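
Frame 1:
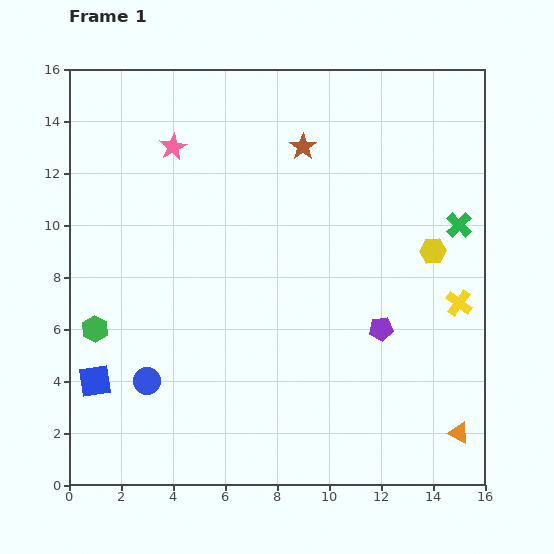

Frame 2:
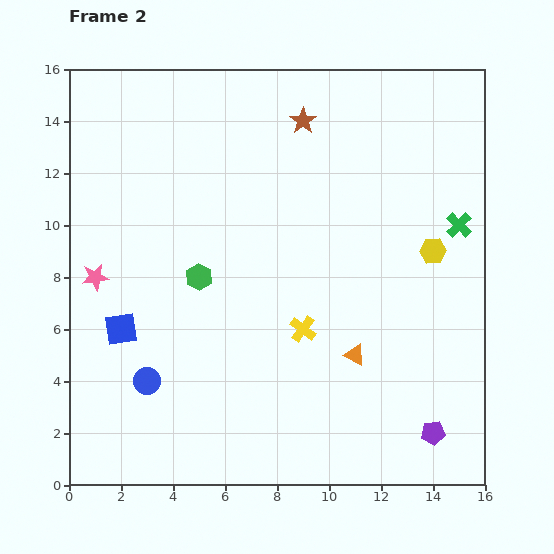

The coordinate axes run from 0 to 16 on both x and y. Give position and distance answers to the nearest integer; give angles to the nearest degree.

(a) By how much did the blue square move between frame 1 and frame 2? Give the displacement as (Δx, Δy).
(1, 2)

The blue square was at (1, 4) in frame 1 and (2, 6) in frame 2.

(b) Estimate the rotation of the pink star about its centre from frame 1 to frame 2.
21° clockwise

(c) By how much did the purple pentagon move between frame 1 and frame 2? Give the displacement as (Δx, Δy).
(2, -4)

The purple pentagon was at (12, 6) in frame 1 and (14, 2) in frame 2.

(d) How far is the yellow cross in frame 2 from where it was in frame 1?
6

The yellow cross moved from (15, 7) to (9, 6), a distance of √(6² + 1²) ≈ 6.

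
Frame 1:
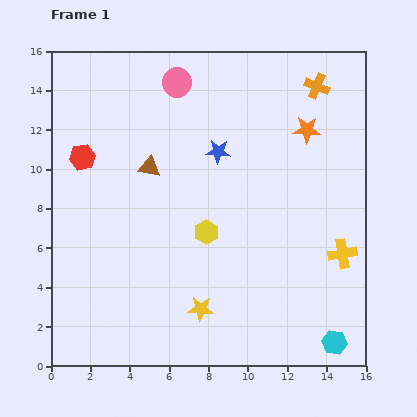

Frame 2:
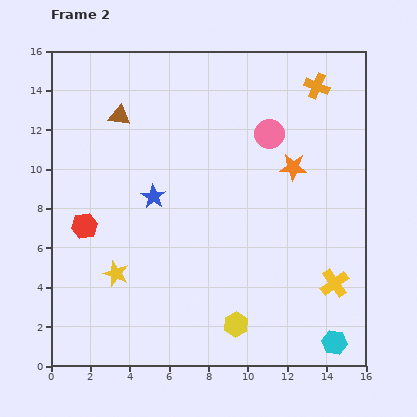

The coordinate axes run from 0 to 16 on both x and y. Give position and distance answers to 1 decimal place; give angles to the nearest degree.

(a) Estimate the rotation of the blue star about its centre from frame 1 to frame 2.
27° clockwise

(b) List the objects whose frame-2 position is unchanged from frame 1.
the orange cross, the cyan hexagon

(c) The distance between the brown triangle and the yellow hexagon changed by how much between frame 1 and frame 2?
+7.7

Distance in frame 1: 4.4. Distance in frame 2: 12.1.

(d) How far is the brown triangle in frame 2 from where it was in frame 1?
3.0

The brown triangle moved from (5.0, 10.1) to (3.5, 12.7), a distance of √(1.5² + 2.6²) ≈ 3.0.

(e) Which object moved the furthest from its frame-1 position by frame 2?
the pink circle

(moved 5.4; next 4.9)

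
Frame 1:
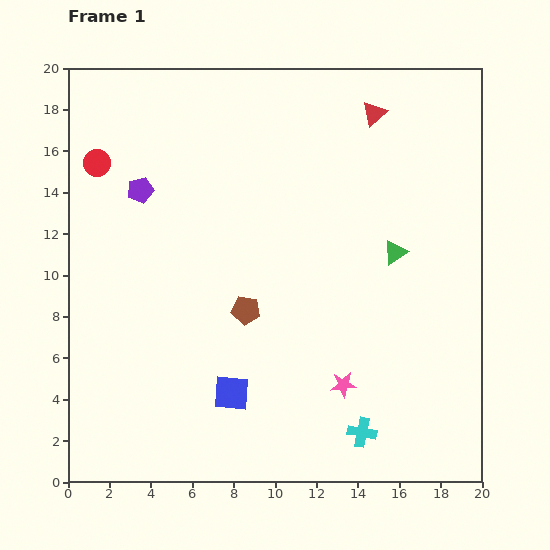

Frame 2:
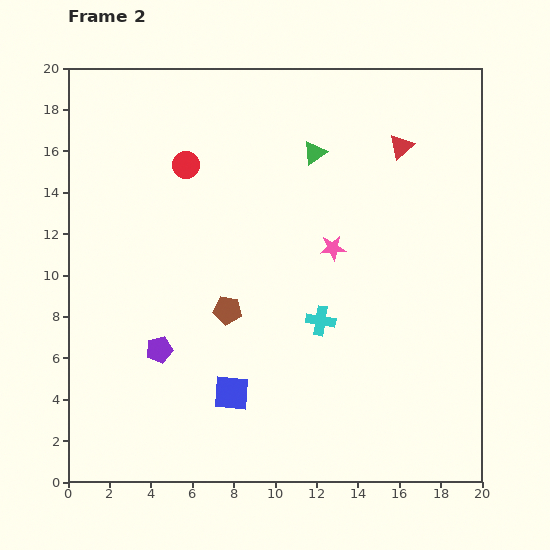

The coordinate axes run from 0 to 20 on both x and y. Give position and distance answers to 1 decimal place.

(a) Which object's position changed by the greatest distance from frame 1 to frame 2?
the purple pentagon

(moved 7.8; next 6.6)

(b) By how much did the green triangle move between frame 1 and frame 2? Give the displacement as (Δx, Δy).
(-3.9, 4.8)

The green triangle was at (15.8, 11.1) in frame 1 and (11.9, 15.9) in frame 2.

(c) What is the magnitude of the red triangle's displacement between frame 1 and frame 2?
2.1

The red triangle moved from (14.8, 17.8) to (16.1, 16.2), a distance of √(1.3² + 1.6²) ≈ 2.1.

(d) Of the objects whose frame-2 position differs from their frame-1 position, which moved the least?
the brown pentagon

(moved 0.9)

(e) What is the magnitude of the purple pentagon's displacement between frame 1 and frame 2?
7.8

The purple pentagon moved from (3.5, 14.1) to (4.4, 6.4), a distance of √(0.9² + 7.7²) ≈ 7.8.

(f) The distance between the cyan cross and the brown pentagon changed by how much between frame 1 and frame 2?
-3.6

Distance in frame 1: 8.1. Distance in frame 2: 4.5.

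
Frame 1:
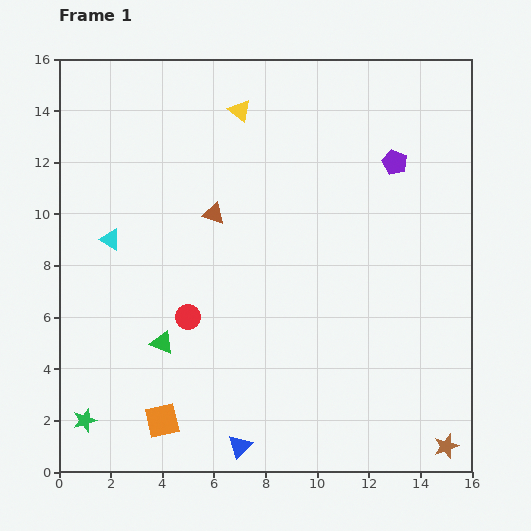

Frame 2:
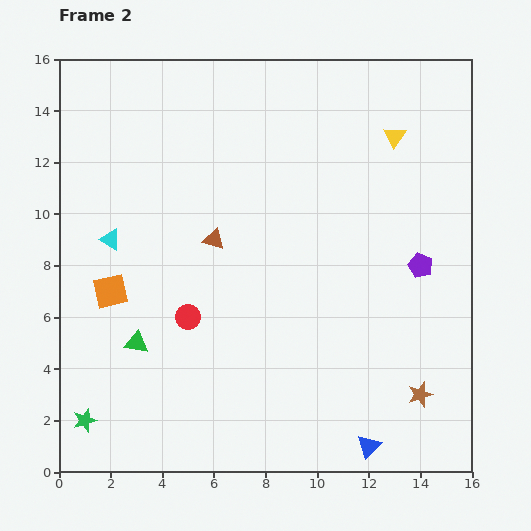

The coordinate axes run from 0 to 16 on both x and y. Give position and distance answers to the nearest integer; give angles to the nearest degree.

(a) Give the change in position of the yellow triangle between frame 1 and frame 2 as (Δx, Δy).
(6, -1)

The yellow triangle was at (7, 14) in frame 1 and (13, 13) in frame 2.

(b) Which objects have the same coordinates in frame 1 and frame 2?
the red circle, the green star, the cyan triangle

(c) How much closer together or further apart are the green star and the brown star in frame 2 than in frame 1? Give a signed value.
-1

Distance in frame 1: 14. Distance in frame 2: 13.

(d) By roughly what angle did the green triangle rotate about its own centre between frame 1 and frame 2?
15° counter-clockwise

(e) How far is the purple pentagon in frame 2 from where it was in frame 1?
4

The purple pentagon moved from (13, 12) to (14, 8), a distance of √(1² + 4²) ≈ 4.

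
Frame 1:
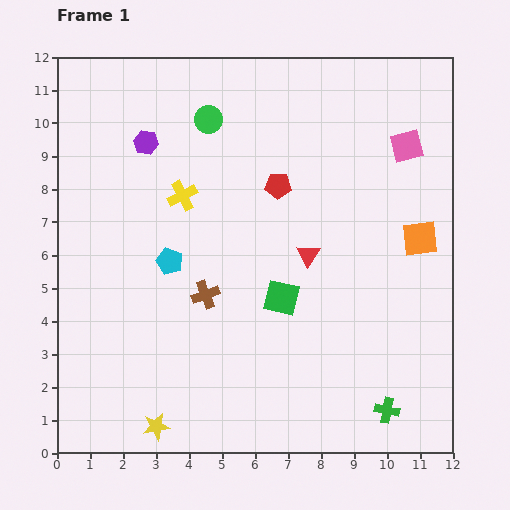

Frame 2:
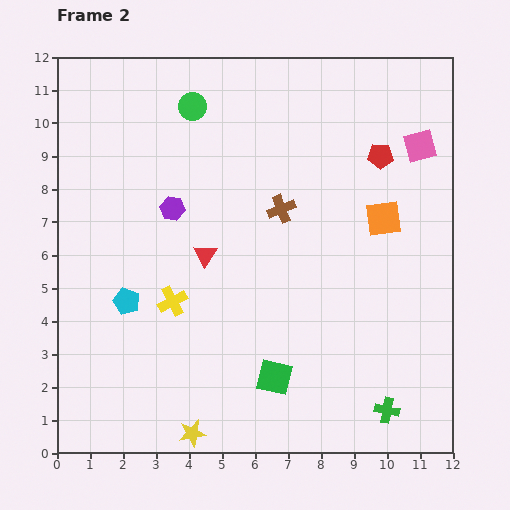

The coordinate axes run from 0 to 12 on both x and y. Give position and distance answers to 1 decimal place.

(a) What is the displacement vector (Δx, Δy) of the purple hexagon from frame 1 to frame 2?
(0.8, -2.0)

The purple hexagon was at (2.7, 9.4) in frame 1 and (3.5, 7.4) in frame 2.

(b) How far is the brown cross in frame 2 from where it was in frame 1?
3.5

The brown cross moved from (4.5, 4.8) to (6.8, 7.4), a distance of √(2.3² + 2.6²) ≈ 3.5.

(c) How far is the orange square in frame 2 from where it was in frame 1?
1.3

The orange square moved from (11.0, 6.5) to (9.9, 7.1), a distance of √(1.1² + 0.6²) ≈ 1.3.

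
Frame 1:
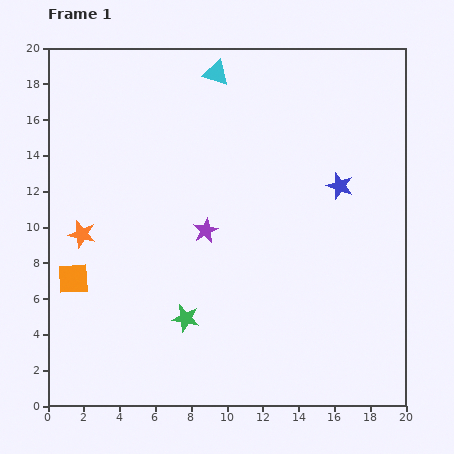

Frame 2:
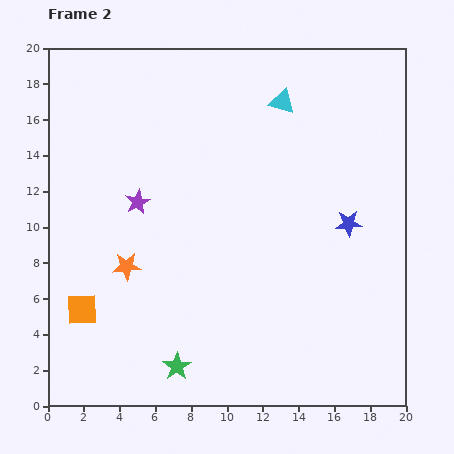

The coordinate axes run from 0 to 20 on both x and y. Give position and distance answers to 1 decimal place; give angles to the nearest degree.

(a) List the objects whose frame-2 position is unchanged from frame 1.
none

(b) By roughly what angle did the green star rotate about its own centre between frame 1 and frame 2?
27° clockwise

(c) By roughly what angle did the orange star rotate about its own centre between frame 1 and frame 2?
17° counter-clockwise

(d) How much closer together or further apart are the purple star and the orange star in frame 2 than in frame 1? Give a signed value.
-3.3

Distance in frame 1: 6.9. Distance in frame 2: 3.6.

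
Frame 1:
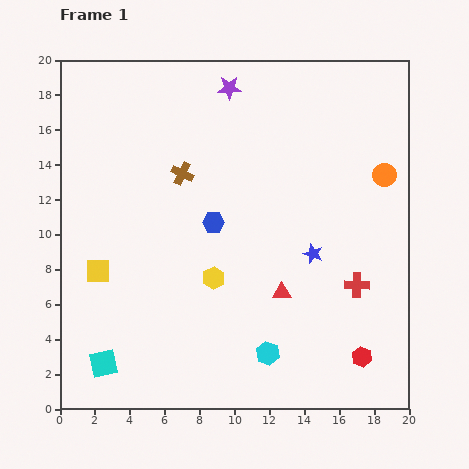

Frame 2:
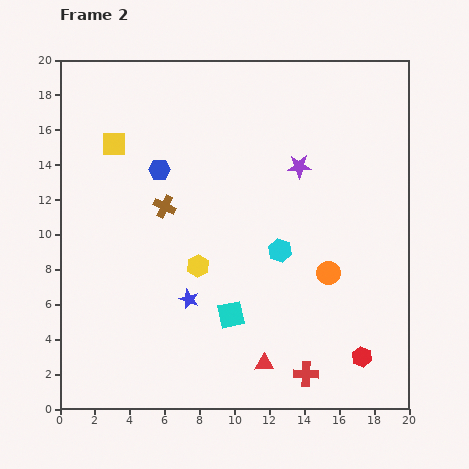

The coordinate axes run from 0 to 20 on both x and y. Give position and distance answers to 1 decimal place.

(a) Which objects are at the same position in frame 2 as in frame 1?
the red hexagon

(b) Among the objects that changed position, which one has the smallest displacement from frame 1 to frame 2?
the yellow hexagon

(moved 1.1)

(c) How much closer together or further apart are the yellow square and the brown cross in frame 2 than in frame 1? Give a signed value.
-2.8

Distance in frame 1: 7.4. Distance in frame 2: 4.6.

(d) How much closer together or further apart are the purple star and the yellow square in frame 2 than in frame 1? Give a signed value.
-2.2

Distance in frame 1: 12.9. Distance in frame 2: 10.7.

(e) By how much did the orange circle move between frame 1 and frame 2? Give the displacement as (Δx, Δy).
(-3.2, -5.6)

The orange circle was at (18.6, 13.4) in frame 1 and (15.4, 7.8) in frame 2.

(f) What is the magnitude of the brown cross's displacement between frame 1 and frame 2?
2.1

The brown cross moved from (7.0, 13.5) to (6.0, 11.6), a distance of √(1.0² + 1.9²) ≈ 2.1.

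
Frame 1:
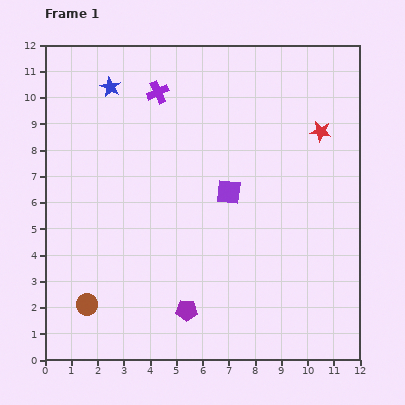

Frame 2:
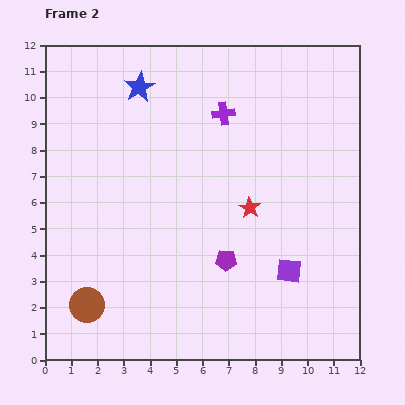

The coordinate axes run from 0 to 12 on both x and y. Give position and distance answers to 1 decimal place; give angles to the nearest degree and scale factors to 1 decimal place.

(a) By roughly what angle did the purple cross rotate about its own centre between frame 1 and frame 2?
18° clockwise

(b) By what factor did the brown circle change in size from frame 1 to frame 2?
1.6×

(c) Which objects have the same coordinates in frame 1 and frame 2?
the brown circle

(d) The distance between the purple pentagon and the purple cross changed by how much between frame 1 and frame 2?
-2.8

Distance in frame 1: 8.4. Distance in frame 2: 5.6.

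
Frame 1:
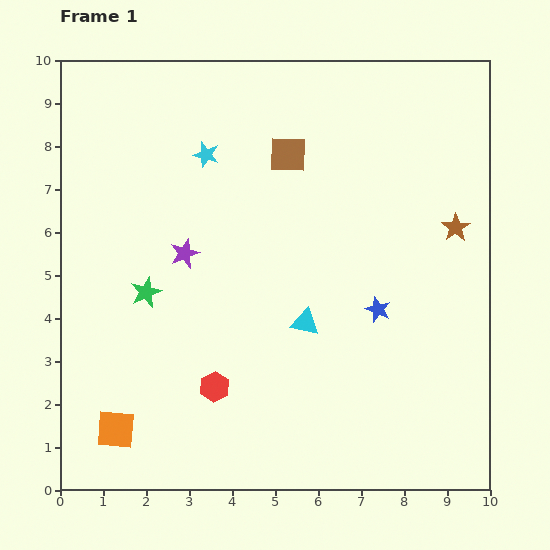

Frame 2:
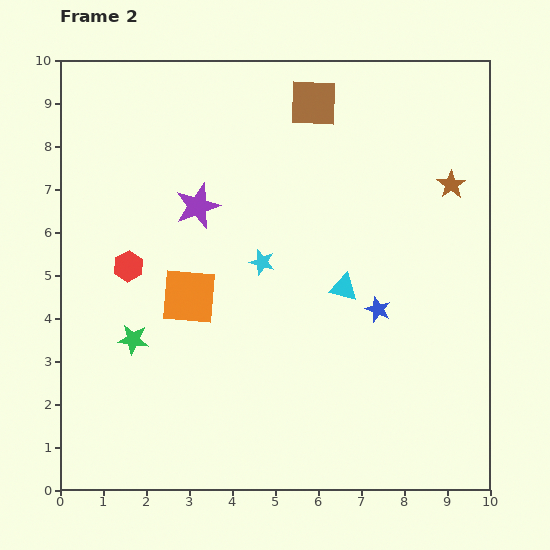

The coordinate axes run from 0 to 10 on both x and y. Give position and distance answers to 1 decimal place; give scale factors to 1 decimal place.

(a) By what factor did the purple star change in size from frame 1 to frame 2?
1.5×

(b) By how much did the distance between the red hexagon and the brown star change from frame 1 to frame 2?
+1.0

Distance in frame 1: 6.7. Distance in frame 2: 7.7.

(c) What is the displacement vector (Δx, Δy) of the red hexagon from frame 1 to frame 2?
(-2.0, 2.8)

The red hexagon was at (3.6, 2.4) in frame 1 and (1.6, 5.2) in frame 2.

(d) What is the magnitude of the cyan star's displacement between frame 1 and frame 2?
2.8

The cyan star moved from (3.4, 7.8) to (4.7, 5.3), a distance of √(1.3² + 2.5²) ≈ 2.8.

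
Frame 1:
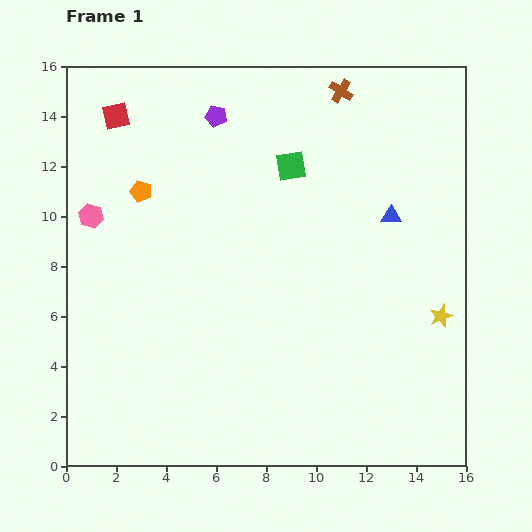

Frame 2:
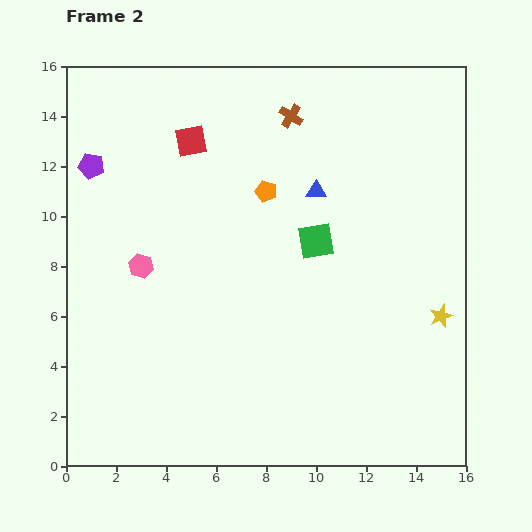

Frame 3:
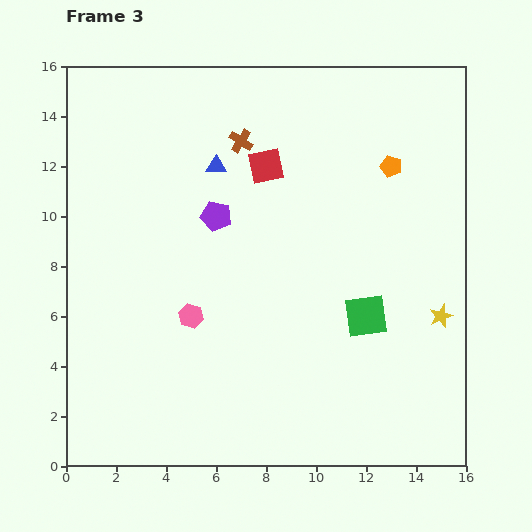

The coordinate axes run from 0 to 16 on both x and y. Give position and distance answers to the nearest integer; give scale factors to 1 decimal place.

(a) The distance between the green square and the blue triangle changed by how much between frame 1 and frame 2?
-2

Distance in frame 1: 4. Distance in frame 2: 2.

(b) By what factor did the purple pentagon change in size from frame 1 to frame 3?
1.4×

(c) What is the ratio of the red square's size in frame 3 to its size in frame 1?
1.3×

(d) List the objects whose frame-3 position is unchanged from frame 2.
the yellow star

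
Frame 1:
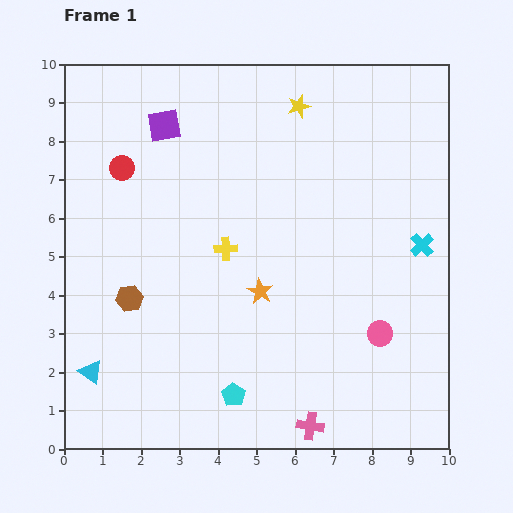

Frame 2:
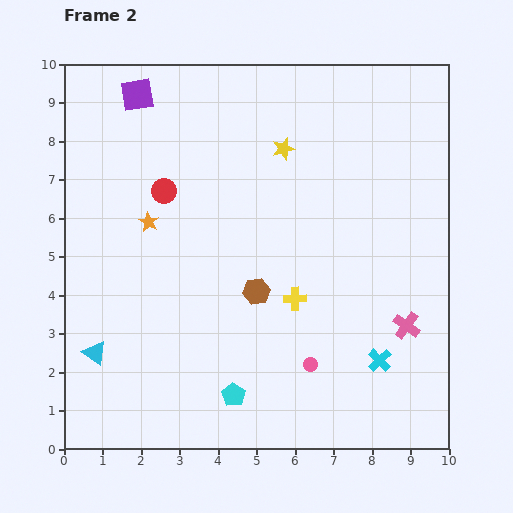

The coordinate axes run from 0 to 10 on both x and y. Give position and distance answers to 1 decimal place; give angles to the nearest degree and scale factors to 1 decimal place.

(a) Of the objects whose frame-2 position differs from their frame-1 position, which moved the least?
the cyan triangle

(moved 0.5)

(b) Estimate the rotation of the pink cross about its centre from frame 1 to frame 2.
27° clockwise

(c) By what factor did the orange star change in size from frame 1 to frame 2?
0.8×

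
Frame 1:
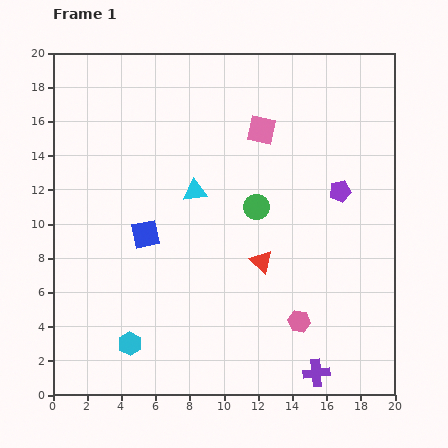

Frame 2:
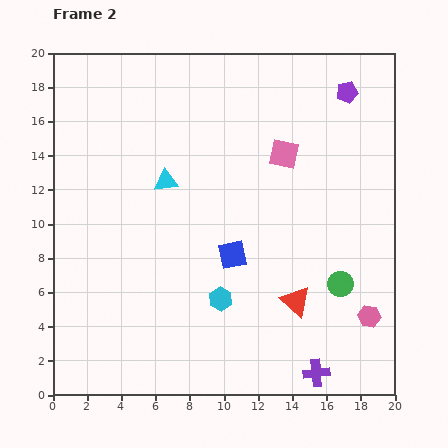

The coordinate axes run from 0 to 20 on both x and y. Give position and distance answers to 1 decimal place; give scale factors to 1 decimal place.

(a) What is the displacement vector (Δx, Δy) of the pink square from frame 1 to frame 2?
(1.3, -1.4)

The pink square was at (12.2, 15.5) in frame 1 and (13.5, 14.1) in frame 2.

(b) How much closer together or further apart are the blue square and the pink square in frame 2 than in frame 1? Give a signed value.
-2.5

Distance in frame 1: 9.1. Distance in frame 2: 6.6.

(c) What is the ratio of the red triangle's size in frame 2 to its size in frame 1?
1.3×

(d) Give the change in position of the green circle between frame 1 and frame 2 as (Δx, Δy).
(4.9, -4.5)

The green circle was at (11.9, 11.0) in frame 1 and (16.8, 6.5) in frame 2.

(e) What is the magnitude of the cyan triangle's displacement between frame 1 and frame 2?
1.8

The cyan triangle moved from (8.3, 11.9) to (6.6, 12.5), a distance of √(1.7² + 0.6²) ≈ 1.8.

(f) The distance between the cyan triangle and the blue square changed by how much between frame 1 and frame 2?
+2.0

Distance in frame 1: 3.8. Distance in frame 2: 5.8.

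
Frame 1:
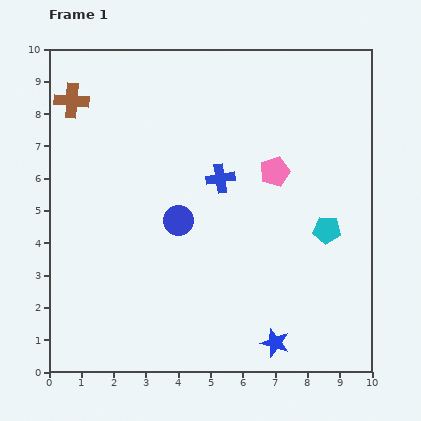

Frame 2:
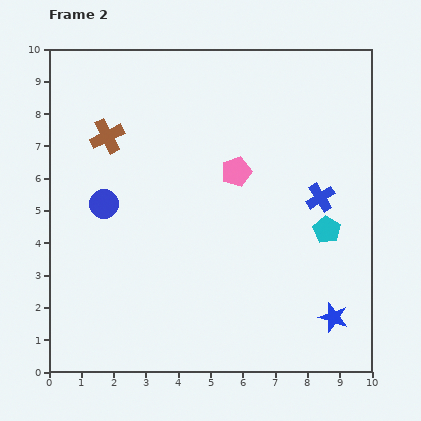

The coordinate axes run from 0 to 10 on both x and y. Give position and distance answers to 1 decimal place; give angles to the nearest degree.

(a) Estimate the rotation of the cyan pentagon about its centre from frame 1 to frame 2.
26° clockwise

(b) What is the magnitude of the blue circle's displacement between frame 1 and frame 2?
2.4

The blue circle moved from (4.0, 4.7) to (1.7, 5.2), a distance of √(2.3² + 0.5²) ≈ 2.4.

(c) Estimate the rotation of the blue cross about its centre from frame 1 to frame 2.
23° counter-clockwise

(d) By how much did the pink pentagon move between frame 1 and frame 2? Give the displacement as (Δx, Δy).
(-1.2, 0.0)

The pink pentagon was at (7.0, 6.2) in frame 1 and (5.8, 6.2) in frame 2.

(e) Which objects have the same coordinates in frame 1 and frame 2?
the cyan pentagon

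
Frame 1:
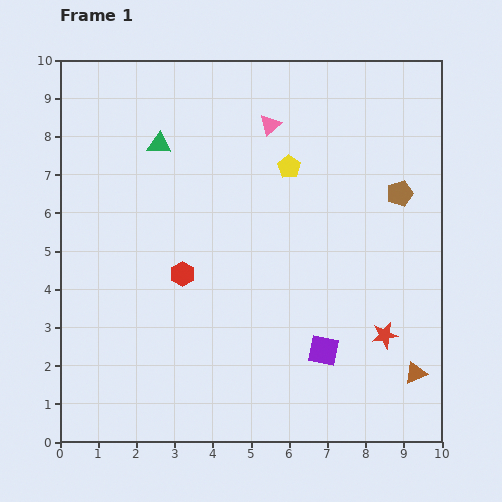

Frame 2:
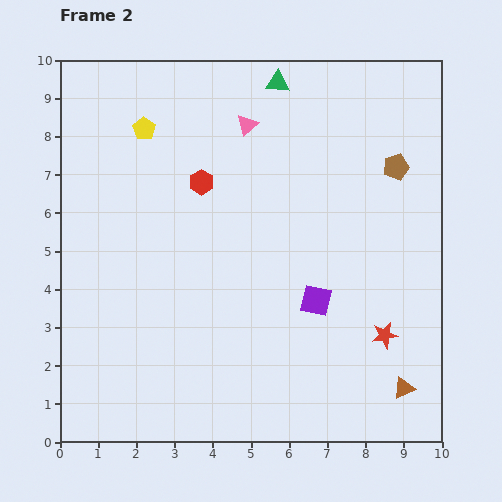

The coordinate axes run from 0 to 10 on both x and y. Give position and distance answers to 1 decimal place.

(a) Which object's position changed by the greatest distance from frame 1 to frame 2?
the yellow pentagon

(moved 3.9; next 3.5)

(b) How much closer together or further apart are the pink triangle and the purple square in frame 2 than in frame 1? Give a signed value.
-1.2

Distance in frame 1: 6.1. Distance in frame 2: 4.9.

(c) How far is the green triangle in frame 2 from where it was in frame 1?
3.5

The green triangle moved from (2.6, 7.8) to (5.7, 9.4), a distance of √(3.1² + 1.6²) ≈ 3.5.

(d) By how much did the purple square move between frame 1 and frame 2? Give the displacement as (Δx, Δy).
(-0.2, 1.3)

The purple square was at (6.9, 2.4) in frame 1 and (6.7, 3.7) in frame 2.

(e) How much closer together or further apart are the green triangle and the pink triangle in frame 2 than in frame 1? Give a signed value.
-1.5

Distance in frame 1: 2.9. Distance in frame 2: 1.4.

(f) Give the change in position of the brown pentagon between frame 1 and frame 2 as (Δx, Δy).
(-0.1, 0.7)

The brown pentagon was at (8.9, 6.5) in frame 1 and (8.8, 7.2) in frame 2.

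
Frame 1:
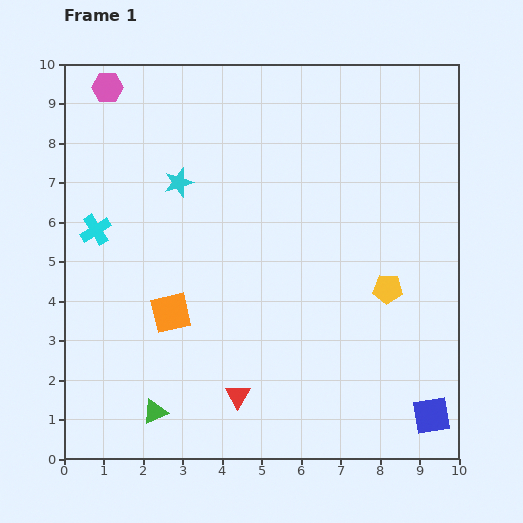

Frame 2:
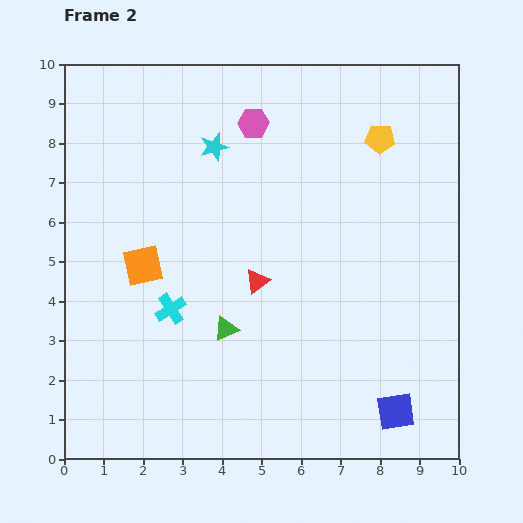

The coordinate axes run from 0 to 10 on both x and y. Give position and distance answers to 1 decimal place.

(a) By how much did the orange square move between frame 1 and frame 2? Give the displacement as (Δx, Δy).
(-0.7, 1.2)

The orange square was at (2.7, 3.7) in frame 1 and (2.0, 4.9) in frame 2.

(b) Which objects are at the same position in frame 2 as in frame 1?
none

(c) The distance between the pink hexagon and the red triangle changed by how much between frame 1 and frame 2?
-4.5

Distance in frame 1: 8.5. Distance in frame 2: 4.0.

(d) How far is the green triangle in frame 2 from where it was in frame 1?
2.8

The green triangle moved from (2.3, 1.2) to (4.1, 3.3), a distance of √(1.8² + 2.1²) ≈ 2.8.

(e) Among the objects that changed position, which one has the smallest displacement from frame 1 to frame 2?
the blue square

(moved 0.9)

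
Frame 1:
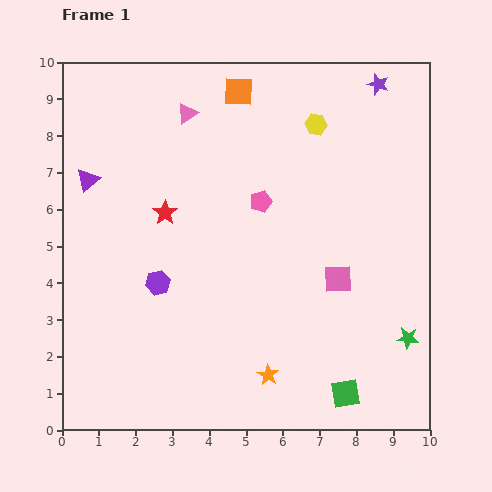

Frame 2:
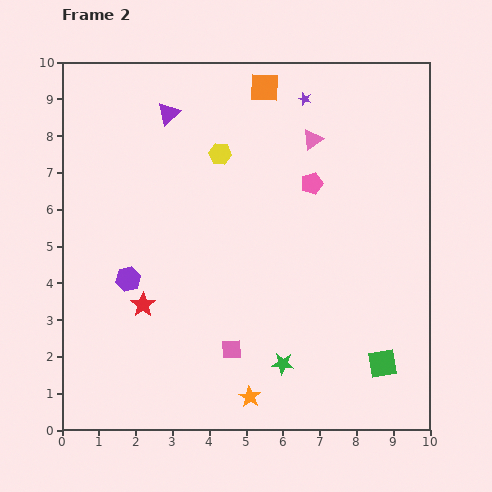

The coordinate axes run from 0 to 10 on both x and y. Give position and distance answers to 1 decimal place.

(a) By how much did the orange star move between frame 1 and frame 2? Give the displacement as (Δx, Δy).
(-0.5, -0.6)

The orange star was at (5.6, 1.5) in frame 1 and (5.1, 0.9) in frame 2.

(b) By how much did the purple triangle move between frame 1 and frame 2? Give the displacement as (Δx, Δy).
(2.2, 1.8)

The purple triangle was at (0.7, 6.8) in frame 1 and (2.9, 8.6) in frame 2.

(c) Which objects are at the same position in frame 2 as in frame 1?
none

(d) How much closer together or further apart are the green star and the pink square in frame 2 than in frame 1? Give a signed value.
-1.0

Distance in frame 1: 2.5. Distance in frame 2: 1.5.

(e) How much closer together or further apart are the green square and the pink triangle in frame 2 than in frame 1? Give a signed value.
-2.3

Distance in frame 1: 8.7. Distance in frame 2: 6.4.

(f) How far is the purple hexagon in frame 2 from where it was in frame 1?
0.8

The purple hexagon moved from (2.6, 4.0) to (1.8, 4.1), a distance of √(0.8² + 0.1²) ≈ 0.8.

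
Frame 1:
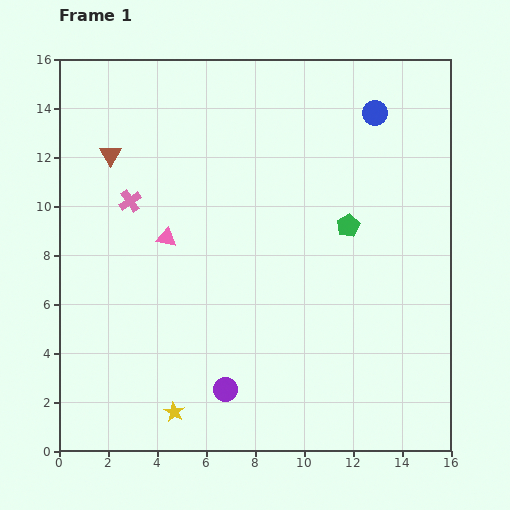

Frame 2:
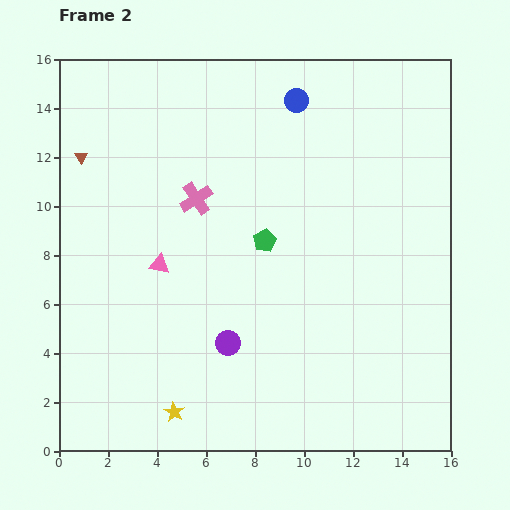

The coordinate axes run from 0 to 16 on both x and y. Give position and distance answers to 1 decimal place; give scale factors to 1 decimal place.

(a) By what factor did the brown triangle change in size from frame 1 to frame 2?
0.6×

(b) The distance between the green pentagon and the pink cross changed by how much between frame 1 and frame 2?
-5.7

Distance in frame 1: 9.0. Distance in frame 2: 3.3.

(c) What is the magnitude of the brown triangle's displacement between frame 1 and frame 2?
1.2

The brown triangle moved from (2.1, 12.1) to (0.9, 12.0), a distance of √(1.2² + 0.1²) ≈ 1.2.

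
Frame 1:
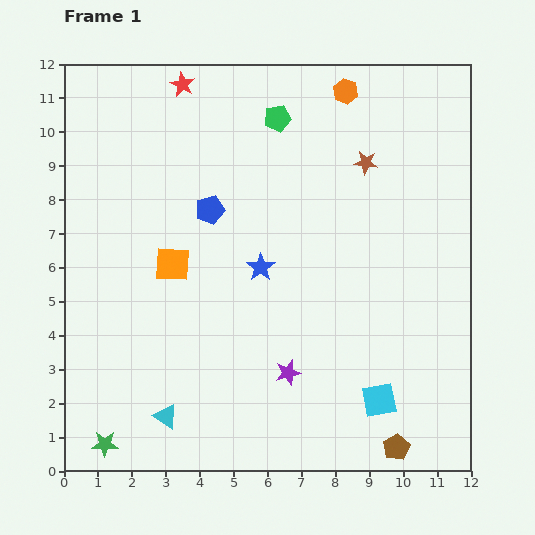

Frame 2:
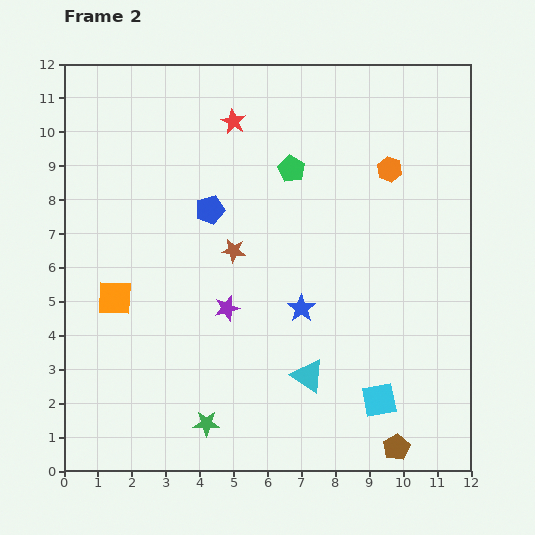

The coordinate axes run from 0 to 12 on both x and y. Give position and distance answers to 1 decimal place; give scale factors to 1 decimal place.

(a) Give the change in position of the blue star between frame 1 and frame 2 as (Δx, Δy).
(1.2, -1.2)

The blue star was at (5.8, 6.0) in frame 1 and (7.0, 4.8) in frame 2.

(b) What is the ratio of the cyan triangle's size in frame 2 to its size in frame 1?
1.3×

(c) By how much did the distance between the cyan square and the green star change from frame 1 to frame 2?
-3.1

Distance in frame 1: 8.2. Distance in frame 2: 5.1.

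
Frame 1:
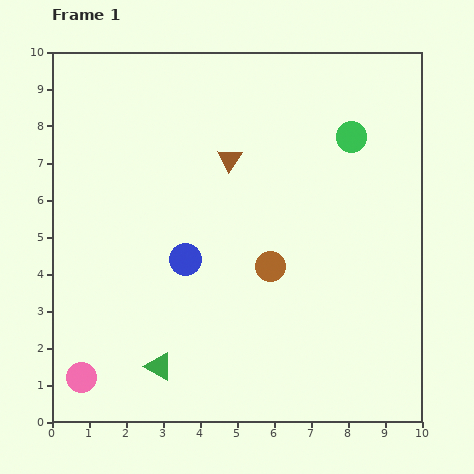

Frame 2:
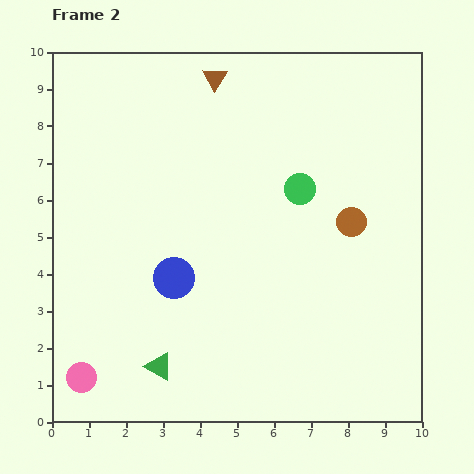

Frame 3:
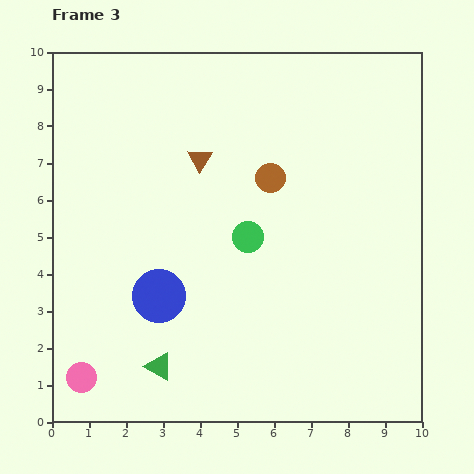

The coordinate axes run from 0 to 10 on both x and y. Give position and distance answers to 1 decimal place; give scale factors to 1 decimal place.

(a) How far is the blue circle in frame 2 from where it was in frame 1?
0.6

The blue circle moved from (3.6, 4.4) to (3.3, 3.9), a distance of √(0.3² + 0.5²) ≈ 0.6.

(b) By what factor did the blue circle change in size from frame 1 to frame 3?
1.6×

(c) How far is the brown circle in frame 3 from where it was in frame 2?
2.5

The brown circle moved from (8.1, 5.4) to (5.9, 6.6), a distance of √(2.2² + 1.2²) ≈ 2.5.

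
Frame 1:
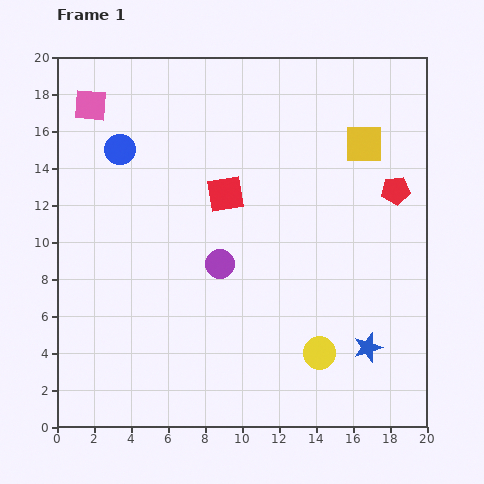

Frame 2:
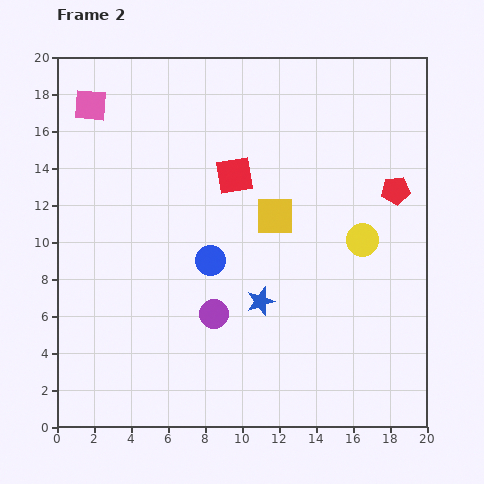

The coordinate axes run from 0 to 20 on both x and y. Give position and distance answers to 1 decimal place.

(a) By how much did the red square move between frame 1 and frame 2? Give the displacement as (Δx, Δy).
(0.5, 1.0)

The red square was at (9.1, 12.6) in frame 1 and (9.6, 13.6) in frame 2.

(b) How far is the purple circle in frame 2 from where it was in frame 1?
2.7

The purple circle moved from (8.8, 8.8) to (8.5, 6.1), a distance of √(0.3² + 2.7²) ≈ 2.7.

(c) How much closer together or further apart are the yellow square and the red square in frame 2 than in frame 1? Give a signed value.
-4.9

Distance in frame 1: 8.0. Distance in frame 2: 3.1.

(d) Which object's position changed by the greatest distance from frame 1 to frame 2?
the blue circle

(moved 7.7; next 6.5)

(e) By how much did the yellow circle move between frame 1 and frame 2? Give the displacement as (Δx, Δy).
(2.3, 6.1)

The yellow circle was at (14.2, 4.0) in frame 1 and (16.5, 10.1) in frame 2.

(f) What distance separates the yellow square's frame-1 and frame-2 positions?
6.2

The yellow square moved from (16.6, 15.3) to (11.8, 11.4), a distance of √(4.8² + 3.9²) ≈ 6.2.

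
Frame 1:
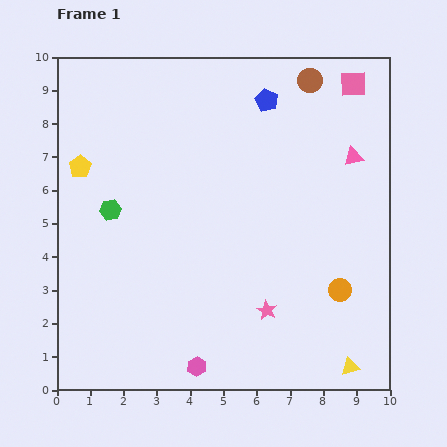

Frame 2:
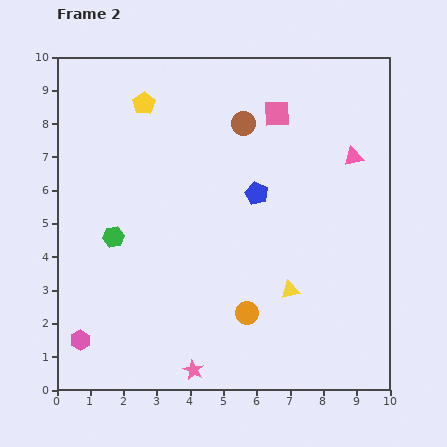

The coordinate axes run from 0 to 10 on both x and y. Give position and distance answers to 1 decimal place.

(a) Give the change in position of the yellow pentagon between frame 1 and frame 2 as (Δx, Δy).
(1.9, 1.9)

The yellow pentagon was at (0.7, 6.7) in frame 1 and (2.6, 8.6) in frame 2.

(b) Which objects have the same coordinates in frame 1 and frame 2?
the pink triangle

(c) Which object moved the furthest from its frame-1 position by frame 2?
the pink hexagon

(moved 3.6; next 2.9)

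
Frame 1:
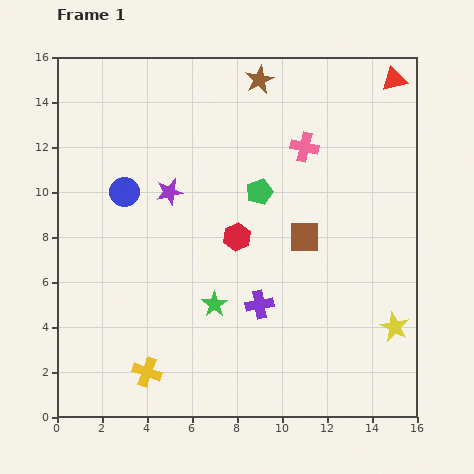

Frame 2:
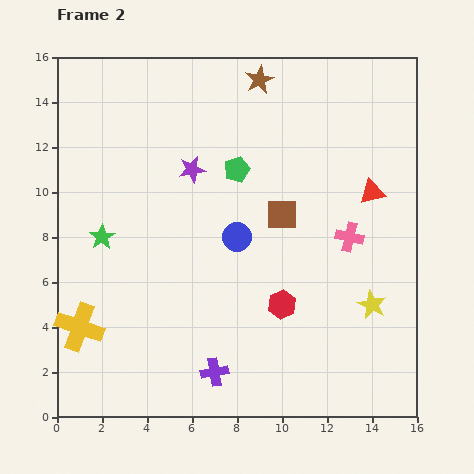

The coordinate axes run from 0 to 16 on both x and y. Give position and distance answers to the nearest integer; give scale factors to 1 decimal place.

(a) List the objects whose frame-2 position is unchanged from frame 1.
the brown star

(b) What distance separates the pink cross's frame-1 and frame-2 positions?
4

The pink cross moved from (11, 12) to (13, 8), a distance of √(2² + 4²) ≈ 4.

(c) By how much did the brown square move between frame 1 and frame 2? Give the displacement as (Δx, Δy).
(-1, 1)

The brown square was at (11, 8) in frame 1 and (10, 9) in frame 2.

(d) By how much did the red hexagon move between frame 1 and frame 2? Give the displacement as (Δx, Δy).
(2, -3)

The red hexagon was at (8, 8) in frame 1 and (10, 5) in frame 2.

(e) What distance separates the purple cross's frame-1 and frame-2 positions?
4

The purple cross moved from (9, 5) to (7, 2), a distance of √(2² + 3²) ≈ 4.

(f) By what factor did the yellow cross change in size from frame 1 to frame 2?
1.7×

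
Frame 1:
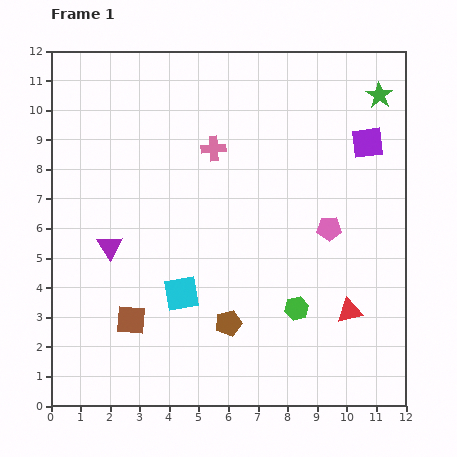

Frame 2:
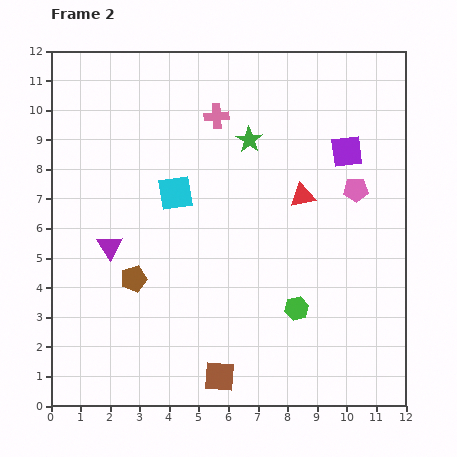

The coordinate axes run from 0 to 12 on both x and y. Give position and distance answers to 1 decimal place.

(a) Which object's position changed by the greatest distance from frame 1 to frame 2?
the green star

(moved 4.6; next 4.2)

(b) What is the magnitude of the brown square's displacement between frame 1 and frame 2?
3.6

The brown square moved from (2.7, 2.9) to (5.7, 1.0), a distance of √(3.0² + 1.9²) ≈ 3.6.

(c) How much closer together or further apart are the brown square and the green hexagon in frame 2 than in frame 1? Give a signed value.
-2.1

Distance in frame 1: 5.6. Distance in frame 2: 3.5.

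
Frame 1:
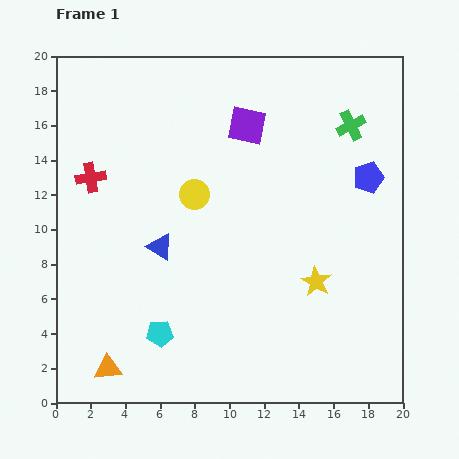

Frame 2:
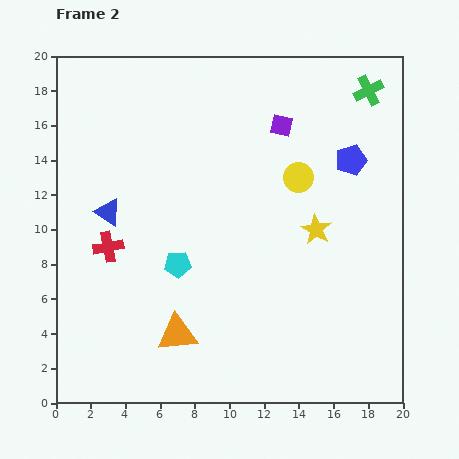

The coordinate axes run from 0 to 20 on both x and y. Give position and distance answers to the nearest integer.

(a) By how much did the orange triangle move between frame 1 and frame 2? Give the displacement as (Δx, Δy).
(4, 2)

The orange triangle was at (3, 2) in frame 1 and (7, 4) in frame 2.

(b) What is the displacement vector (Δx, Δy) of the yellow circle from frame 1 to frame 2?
(6, 1)

The yellow circle was at (8, 12) in frame 1 and (14, 13) in frame 2.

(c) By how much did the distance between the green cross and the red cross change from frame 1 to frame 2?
+2

Distance in frame 1: 15. Distance in frame 2: 17.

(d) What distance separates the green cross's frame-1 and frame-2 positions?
2

The green cross moved from (17, 16) to (18, 18), a distance of √(1² + 2²) ≈ 2.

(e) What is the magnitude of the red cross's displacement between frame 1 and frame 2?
4

The red cross moved from (2, 13) to (3, 9), a distance of √(1² + 4²) ≈ 4.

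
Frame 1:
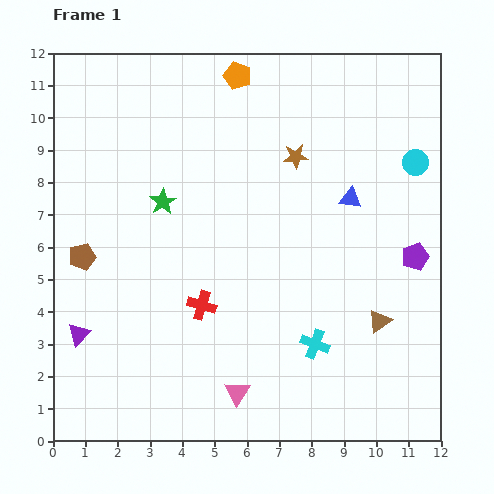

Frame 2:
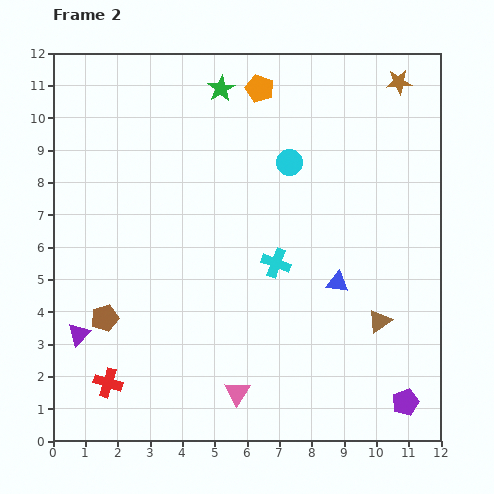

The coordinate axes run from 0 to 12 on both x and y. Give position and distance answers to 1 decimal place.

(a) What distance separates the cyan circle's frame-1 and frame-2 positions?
3.9

The cyan circle moved from (11.2, 8.6) to (7.3, 8.6), a distance of √(3.9² + 0.0²) ≈ 3.9.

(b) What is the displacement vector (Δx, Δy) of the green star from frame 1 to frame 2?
(1.8, 3.5)

The green star was at (3.4, 7.4) in frame 1 and (5.2, 10.9) in frame 2.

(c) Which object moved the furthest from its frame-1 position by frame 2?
the purple pentagon

(moved 4.5; next 3.9)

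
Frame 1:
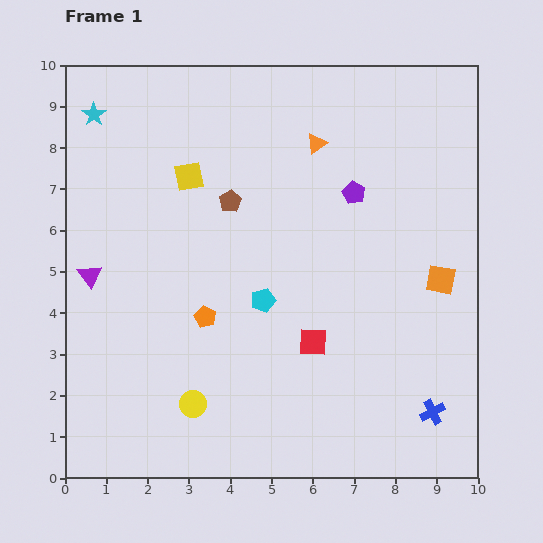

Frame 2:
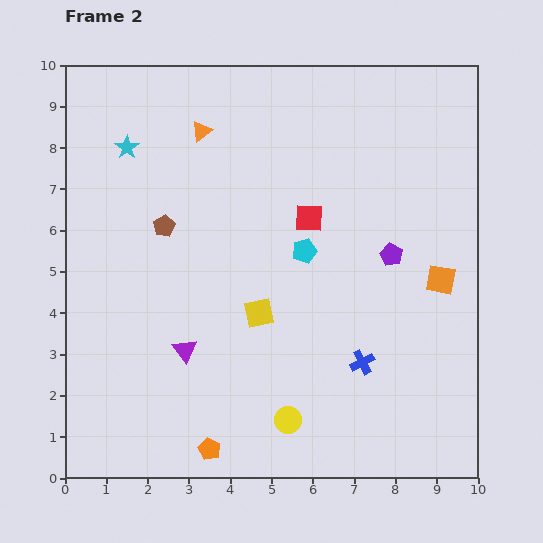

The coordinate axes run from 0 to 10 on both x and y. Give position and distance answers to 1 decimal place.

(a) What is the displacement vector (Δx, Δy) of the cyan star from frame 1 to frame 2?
(0.8, -0.8)

The cyan star was at (0.7, 8.8) in frame 1 and (1.5, 8.0) in frame 2.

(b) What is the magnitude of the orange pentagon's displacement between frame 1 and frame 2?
3.2

The orange pentagon moved from (3.4, 3.9) to (3.5, 0.7), a distance of √(0.1² + 3.2²) ≈ 3.2.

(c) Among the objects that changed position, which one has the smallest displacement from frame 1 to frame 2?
the cyan star

(moved 1.1)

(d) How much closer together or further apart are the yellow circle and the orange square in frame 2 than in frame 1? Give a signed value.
-1.7

Distance in frame 1: 6.7. Distance in frame 2: 5.0.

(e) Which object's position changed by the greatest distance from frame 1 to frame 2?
the yellow square

(moved 3.7; next 3.2)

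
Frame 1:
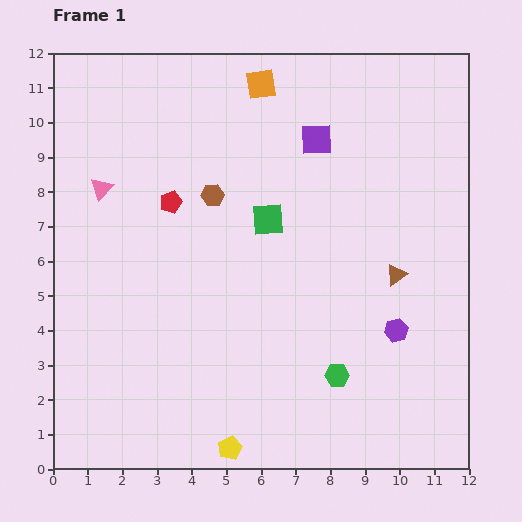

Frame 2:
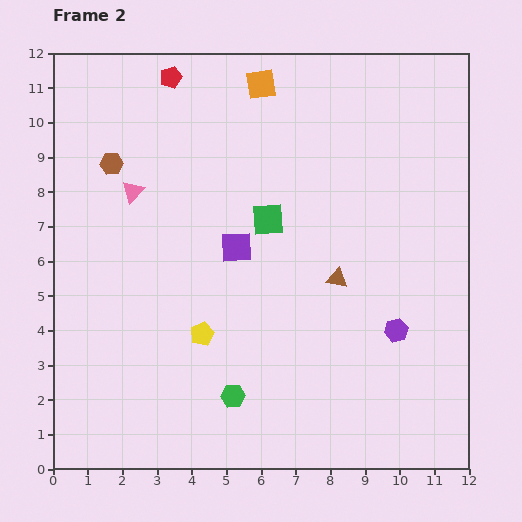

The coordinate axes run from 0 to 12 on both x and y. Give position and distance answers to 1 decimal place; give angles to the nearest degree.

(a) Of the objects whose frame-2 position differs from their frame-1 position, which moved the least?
the pink triangle

(moved 0.9)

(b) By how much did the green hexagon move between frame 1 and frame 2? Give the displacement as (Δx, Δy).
(-3.0, -0.6)

The green hexagon was at (8.2, 2.7) in frame 1 and (5.2, 2.1) in frame 2.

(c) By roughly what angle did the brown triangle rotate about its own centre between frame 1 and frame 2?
44° clockwise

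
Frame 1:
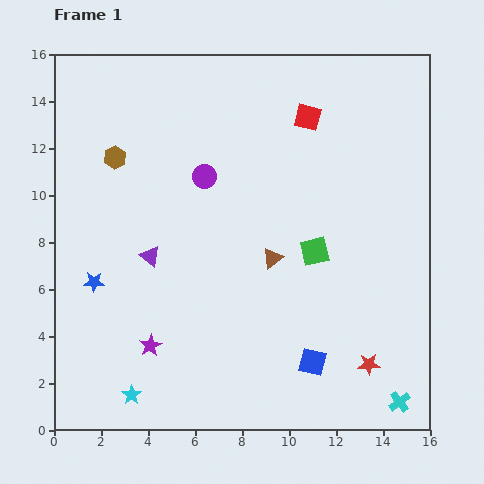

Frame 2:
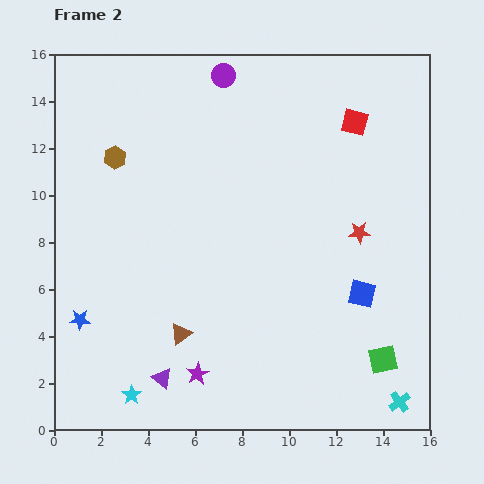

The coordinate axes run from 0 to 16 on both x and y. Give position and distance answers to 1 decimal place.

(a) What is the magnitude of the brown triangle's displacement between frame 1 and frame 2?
5.0

The brown triangle moved from (9.3, 7.3) to (5.4, 4.1), a distance of √(3.9² + 3.2²) ≈ 5.0.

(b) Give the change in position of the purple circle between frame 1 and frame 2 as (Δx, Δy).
(0.8, 4.3)

The purple circle was at (6.4, 10.8) in frame 1 and (7.2, 15.1) in frame 2.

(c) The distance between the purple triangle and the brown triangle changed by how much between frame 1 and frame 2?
-3.1

Distance in frame 1: 5.2. Distance in frame 2: 2.1.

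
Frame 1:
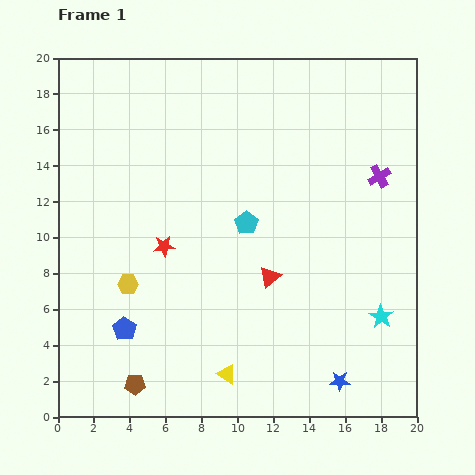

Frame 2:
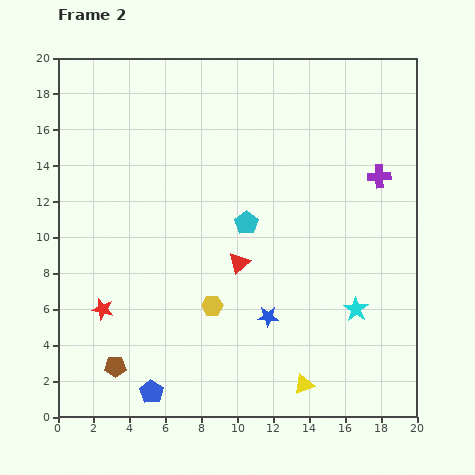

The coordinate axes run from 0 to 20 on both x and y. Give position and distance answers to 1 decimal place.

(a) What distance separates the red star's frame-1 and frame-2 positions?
4.9

The red star moved from (5.9, 9.5) to (2.5, 6.0), a distance of √(3.4² + 3.5²) ≈ 4.9.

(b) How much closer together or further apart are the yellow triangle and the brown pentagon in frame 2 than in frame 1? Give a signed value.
+5.4

Distance in frame 1: 5.1. Distance in frame 2: 10.5.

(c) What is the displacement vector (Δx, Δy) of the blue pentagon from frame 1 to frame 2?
(1.5, -3.5)

The blue pentagon was at (3.7, 4.9) in frame 1 and (5.2, 1.4) in frame 2.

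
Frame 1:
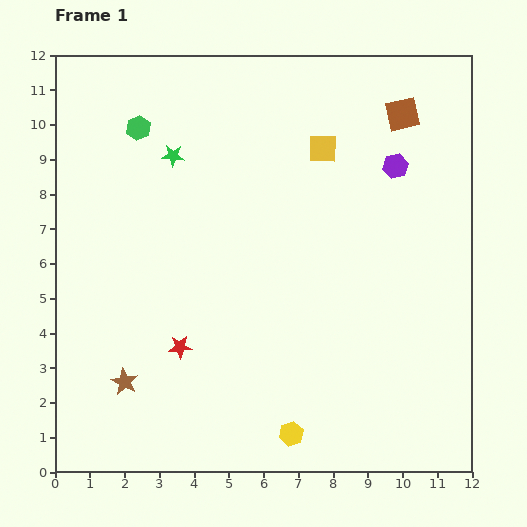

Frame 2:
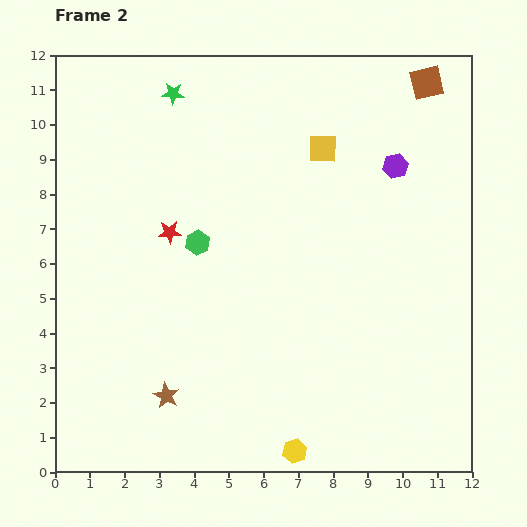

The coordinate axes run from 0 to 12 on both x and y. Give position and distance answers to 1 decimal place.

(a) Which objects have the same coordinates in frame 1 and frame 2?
the yellow square, the purple hexagon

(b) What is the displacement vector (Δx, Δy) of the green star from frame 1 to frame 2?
(0.0, 1.8)

The green star was at (3.4, 9.1) in frame 1 and (3.4, 10.9) in frame 2.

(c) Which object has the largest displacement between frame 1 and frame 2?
the green hexagon

(moved 3.7; next 3.3)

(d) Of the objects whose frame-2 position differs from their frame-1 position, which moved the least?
the yellow hexagon

(moved 0.5)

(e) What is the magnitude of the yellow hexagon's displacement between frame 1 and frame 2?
0.5

The yellow hexagon moved from (6.8, 1.1) to (6.9, 0.6), a distance of √(0.1² + 0.5²) ≈ 0.5.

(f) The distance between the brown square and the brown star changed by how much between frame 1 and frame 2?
+0.6

Distance in frame 1: 11.1. Distance in frame 2: 11.7.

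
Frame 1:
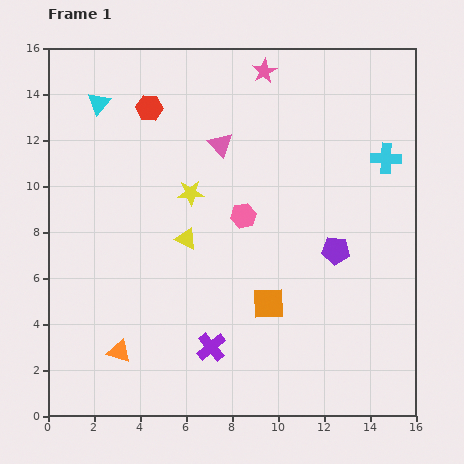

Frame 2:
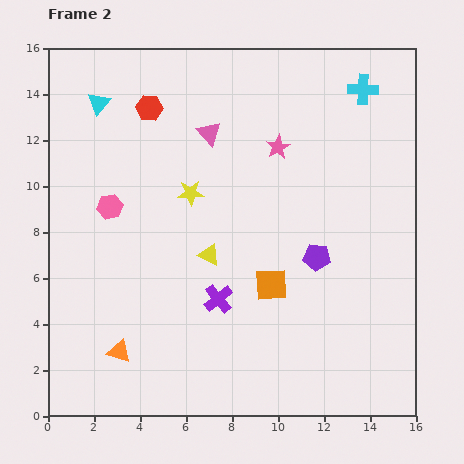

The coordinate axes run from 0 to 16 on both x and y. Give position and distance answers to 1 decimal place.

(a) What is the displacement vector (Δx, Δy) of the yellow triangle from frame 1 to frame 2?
(1.0, -0.7)

The yellow triangle was at (6.0, 7.7) in frame 1 and (7.0, 7.0) in frame 2.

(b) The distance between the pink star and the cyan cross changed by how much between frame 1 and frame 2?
-2.0

Distance in frame 1: 6.5. Distance in frame 2: 4.5.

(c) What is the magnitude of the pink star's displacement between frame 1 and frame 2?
3.4

The pink star moved from (9.4, 15.0) to (10.0, 11.7), a distance of √(0.6² + 3.3²) ≈ 3.4.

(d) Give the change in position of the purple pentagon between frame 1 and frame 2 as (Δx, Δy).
(-0.8, -0.3)

The purple pentagon was at (12.5, 7.2) in frame 1 and (11.7, 6.9) in frame 2.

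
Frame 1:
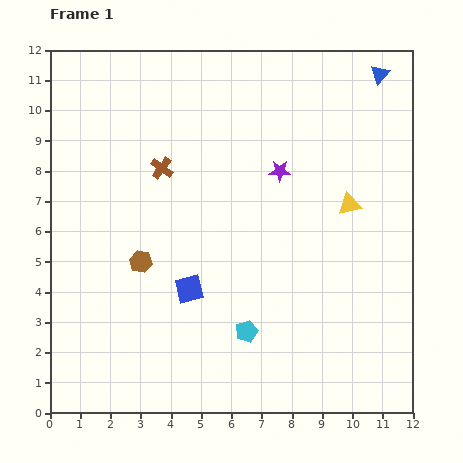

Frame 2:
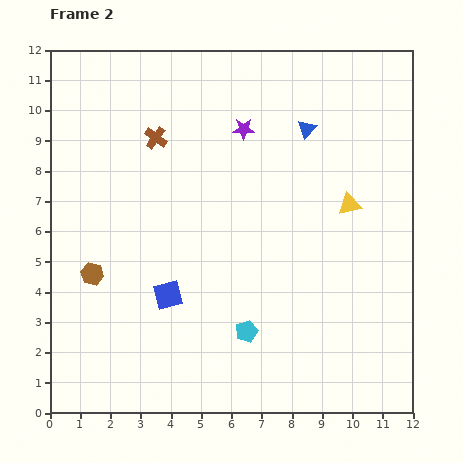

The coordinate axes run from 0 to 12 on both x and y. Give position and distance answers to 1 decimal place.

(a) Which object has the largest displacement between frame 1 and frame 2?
the blue triangle

(moved 3.0; next 1.8)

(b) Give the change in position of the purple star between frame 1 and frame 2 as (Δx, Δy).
(-1.2, 1.4)

The purple star was at (7.6, 8.0) in frame 1 and (6.4, 9.4) in frame 2.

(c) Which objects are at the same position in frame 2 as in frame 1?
the yellow triangle, the cyan pentagon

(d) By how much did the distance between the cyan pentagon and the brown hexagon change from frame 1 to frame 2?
+1.2

Distance in frame 1: 4.2. Distance in frame 2: 5.4.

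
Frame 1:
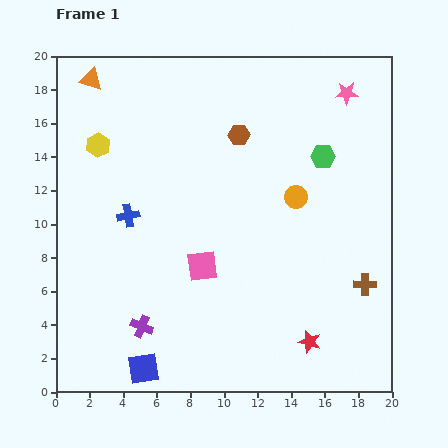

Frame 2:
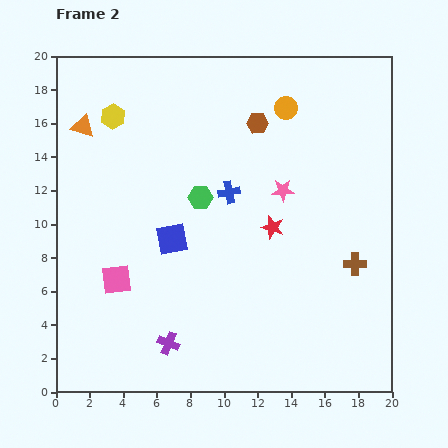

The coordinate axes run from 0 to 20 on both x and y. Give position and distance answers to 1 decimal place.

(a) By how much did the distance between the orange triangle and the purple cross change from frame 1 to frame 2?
-1.1

Distance in frame 1: 15.0. Distance in frame 2: 13.9.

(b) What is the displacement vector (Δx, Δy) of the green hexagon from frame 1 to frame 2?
(-7.3, -2.4)

The green hexagon was at (15.9, 14.0) in frame 1 and (8.6, 11.6) in frame 2.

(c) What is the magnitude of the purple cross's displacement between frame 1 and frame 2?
1.9

The purple cross moved from (5.1, 3.9) to (6.7, 2.9), a distance of √(1.6² + 1.0²) ≈ 1.9.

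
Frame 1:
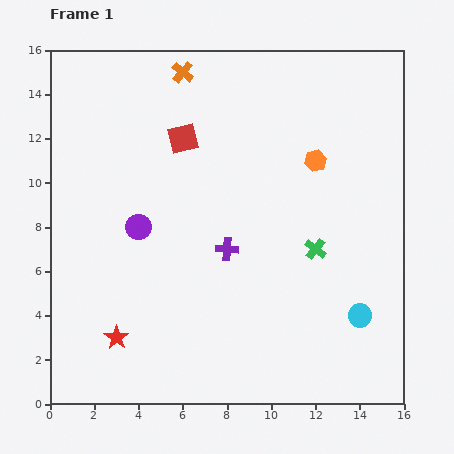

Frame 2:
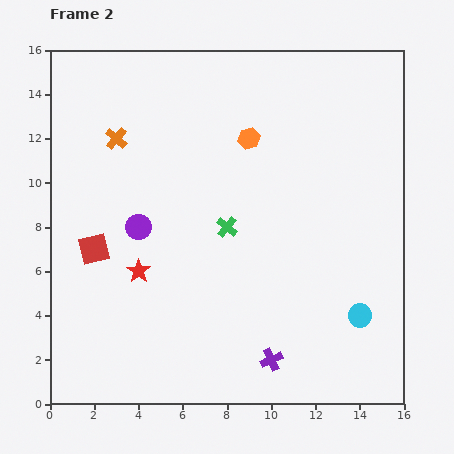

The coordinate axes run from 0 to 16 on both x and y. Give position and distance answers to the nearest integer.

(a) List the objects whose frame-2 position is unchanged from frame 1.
the cyan circle, the purple circle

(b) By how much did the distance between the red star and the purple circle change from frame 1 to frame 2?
-3

Distance in frame 1: 5. Distance in frame 2: 2.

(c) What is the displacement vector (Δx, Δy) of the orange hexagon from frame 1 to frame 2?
(-3, 1)

The orange hexagon was at (12, 11) in frame 1 and (9, 12) in frame 2.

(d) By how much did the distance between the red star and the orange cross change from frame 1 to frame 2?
-6

Distance in frame 1: 12. Distance in frame 2: 6.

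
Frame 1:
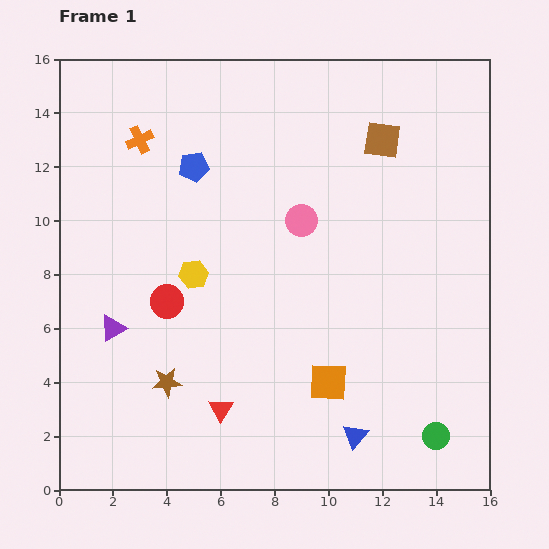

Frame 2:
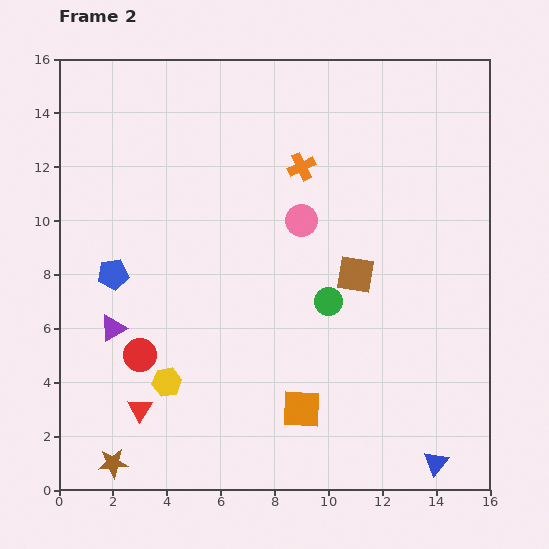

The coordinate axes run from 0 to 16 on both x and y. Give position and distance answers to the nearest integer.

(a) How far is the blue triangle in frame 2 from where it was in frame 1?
3

The blue triangle moved from (11, 2) to (14, 1), a distance of √(3² + 1²) ≈ 3.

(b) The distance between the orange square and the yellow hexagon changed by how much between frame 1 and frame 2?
-1

Distance in frame 1: 6. Distance in frame 2: 5.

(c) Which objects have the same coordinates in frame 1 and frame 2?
the purple triangle, the pink circle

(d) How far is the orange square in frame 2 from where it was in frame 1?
1

The orange square moved from (10, 4) to (9, 3), a distance of √(1² + 1²) ≈ 1.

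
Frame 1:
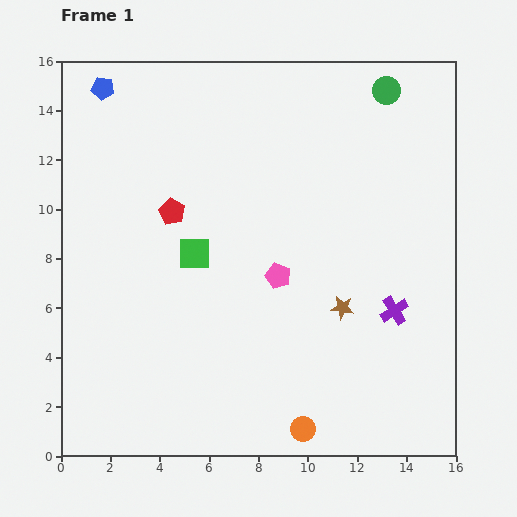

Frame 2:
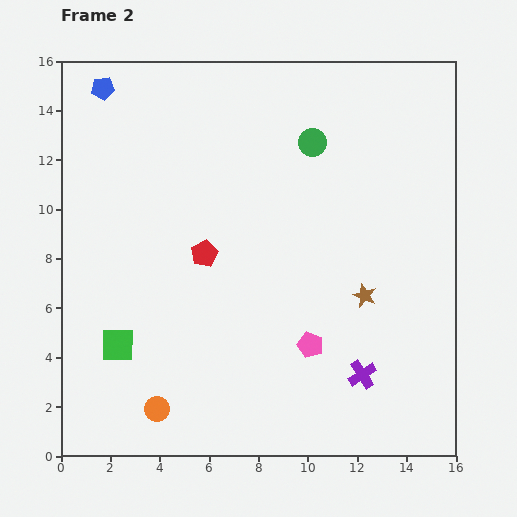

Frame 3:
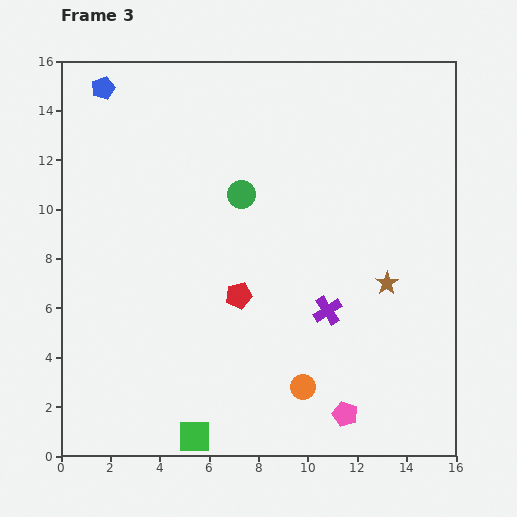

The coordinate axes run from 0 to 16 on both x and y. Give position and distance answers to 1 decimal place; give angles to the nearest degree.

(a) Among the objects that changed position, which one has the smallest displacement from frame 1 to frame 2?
the brown star

(moved 1.0)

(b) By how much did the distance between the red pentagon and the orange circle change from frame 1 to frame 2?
-3.7

Distance in frame 1: 10.3. Distance in frame 2: 6.6.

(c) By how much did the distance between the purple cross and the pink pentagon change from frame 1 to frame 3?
-0.6

Distance in frame 1: 4.9. Distance in frame 3: 4.3.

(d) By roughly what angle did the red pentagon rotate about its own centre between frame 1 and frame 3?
31° clockwise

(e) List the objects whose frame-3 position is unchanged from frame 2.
the blue pentagon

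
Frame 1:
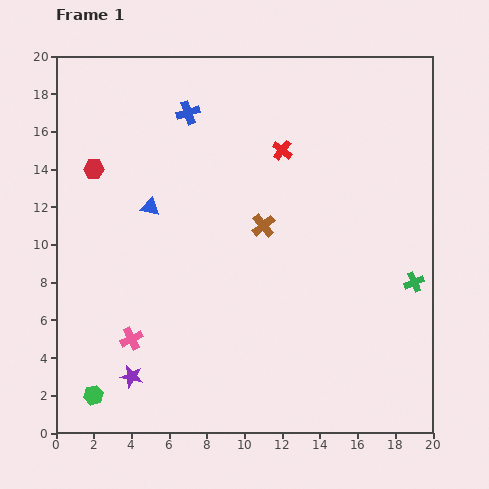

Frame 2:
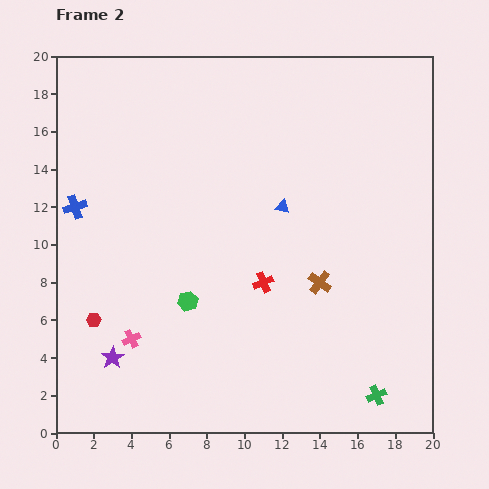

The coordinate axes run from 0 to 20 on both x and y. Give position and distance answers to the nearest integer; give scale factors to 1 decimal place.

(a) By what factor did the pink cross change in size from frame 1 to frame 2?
0.8×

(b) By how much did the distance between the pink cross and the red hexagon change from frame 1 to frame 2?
-7

Distance in frame 1: 9. Distance in frame 2: 2.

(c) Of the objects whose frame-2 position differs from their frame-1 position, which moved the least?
the purple star

(moved 1)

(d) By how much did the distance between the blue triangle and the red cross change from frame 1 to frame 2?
-4

Distance in frame 1: 8. Distance in frame 2: 4.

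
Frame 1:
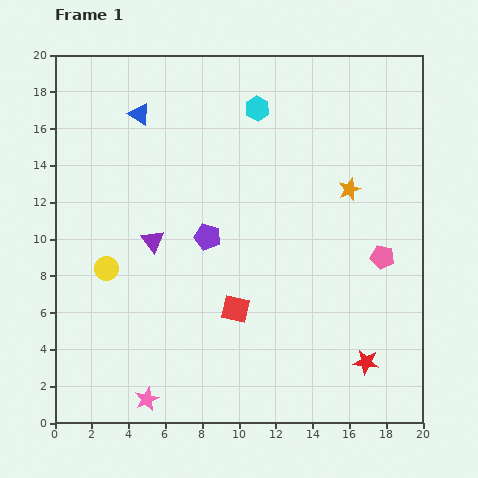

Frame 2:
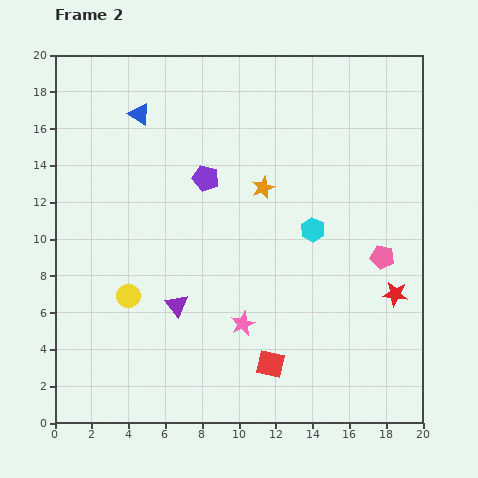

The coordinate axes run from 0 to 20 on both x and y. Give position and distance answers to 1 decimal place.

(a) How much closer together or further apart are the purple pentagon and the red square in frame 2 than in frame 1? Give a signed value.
+6.5

Distance in frame 1: 4.2. Distance in frame 2: 10.7.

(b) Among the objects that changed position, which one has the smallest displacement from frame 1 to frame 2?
the yellow circle

(moved 1.9)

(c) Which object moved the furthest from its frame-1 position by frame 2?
the cyan hexagon

(moved 7.2; next 6.6)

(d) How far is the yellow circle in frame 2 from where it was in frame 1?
1.9

The yellow circle moved from (2.8, 8.4) to (4.0, 6.9), a distance of √(1.2² + 1.5²) ≈ 1.9.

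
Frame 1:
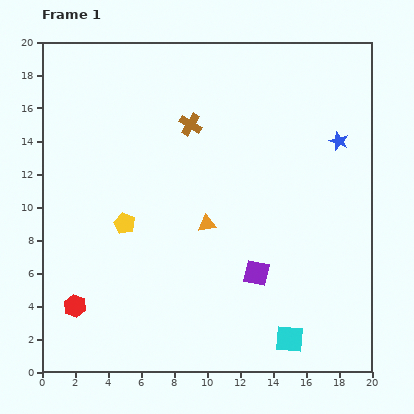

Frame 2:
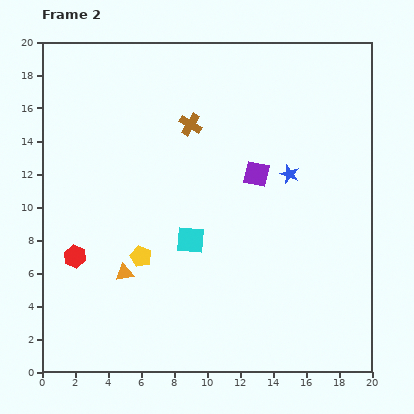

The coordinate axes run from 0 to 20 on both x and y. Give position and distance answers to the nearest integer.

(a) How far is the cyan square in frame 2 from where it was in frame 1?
8

The cyan square moved from (15, 2) to (9, 8), a distance of √(6² + 6²) ≈ 8.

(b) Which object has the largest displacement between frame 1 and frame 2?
the cyan square

(moved 8; next 6)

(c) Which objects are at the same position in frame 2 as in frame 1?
the brown cross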